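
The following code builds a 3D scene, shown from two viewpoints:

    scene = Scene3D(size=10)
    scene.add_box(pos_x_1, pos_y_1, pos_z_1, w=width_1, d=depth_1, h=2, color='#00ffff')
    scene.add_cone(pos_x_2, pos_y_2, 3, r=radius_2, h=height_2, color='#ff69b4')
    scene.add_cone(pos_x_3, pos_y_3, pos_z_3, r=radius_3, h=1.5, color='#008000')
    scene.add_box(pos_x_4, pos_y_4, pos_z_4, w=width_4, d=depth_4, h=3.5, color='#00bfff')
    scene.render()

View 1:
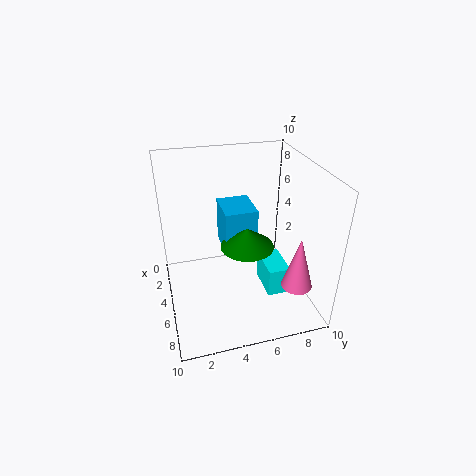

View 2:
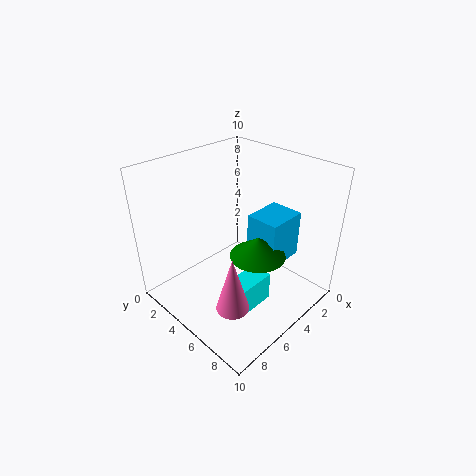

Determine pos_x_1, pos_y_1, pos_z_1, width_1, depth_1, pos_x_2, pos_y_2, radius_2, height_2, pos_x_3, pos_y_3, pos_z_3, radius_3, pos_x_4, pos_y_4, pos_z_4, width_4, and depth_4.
pos_x_1 = 5; pos_y_1 = 6.5; pos_z_1 = 1.5; width_1 = 2.5; depth_1 = 1.5; pos_x_2 = 8.5; pos_y_2 = 8; radius_2 = 1; height_2 = 3.5; pos_x_3 = 4; pos_y_3 = 6; pos_z_3 = 3.5; radius_3 = 2; pos_x_4 = 0.5; pos_y_4 = 4.5; pos_z_4 = 2.5; width_4 = 3; depth_4 = 2.5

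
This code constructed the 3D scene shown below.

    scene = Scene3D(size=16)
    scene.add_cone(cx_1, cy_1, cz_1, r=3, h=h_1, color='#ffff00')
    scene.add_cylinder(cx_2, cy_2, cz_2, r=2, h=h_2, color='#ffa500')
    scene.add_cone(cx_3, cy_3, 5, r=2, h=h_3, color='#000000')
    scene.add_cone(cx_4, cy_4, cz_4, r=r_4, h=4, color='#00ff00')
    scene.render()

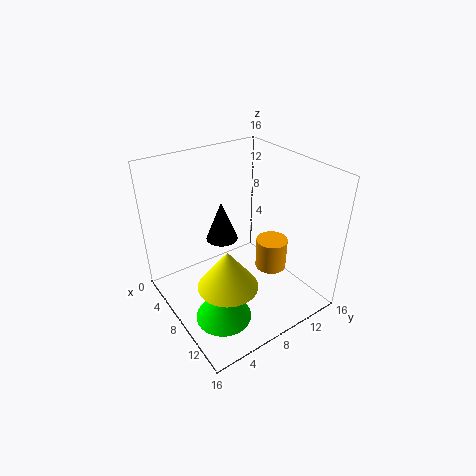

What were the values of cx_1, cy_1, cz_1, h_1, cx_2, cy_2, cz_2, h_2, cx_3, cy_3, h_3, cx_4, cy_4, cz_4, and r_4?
cx_1 = 12, cy_1 = 4, cz_1 = 6, h_1 = 4, cx_2 = 7, cy_2 = 14, cz_2 = 1, h_2 = 4, cx_3 = 3, cy_3 = 9, h_3 = 5, cx_4 = 11, cy_4 = 4, cz_4 = 1, r_4 = 3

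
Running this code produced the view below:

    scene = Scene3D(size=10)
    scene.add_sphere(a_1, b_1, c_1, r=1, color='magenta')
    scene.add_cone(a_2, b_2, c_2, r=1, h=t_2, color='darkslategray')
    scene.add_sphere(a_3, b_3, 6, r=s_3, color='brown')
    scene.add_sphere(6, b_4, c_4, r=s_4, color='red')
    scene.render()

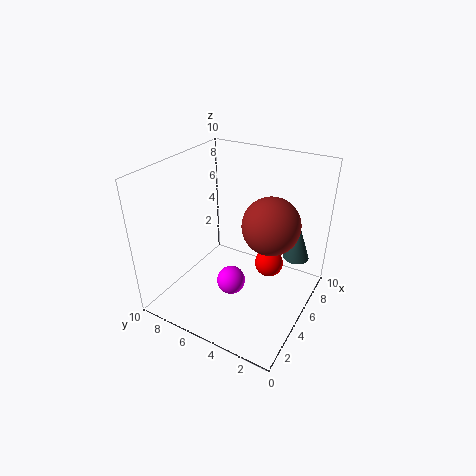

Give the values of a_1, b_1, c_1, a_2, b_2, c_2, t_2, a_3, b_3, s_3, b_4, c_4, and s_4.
a_1 = 4, b_1 = 5, c_1 = 2, a_2 = 9, b_2 = 2, c_2 = 2, t_2 = 3, a_3 = 6, b_3 = 3, s_3 = 2, b_4 = 3, c_4 = 3, s_4 = 1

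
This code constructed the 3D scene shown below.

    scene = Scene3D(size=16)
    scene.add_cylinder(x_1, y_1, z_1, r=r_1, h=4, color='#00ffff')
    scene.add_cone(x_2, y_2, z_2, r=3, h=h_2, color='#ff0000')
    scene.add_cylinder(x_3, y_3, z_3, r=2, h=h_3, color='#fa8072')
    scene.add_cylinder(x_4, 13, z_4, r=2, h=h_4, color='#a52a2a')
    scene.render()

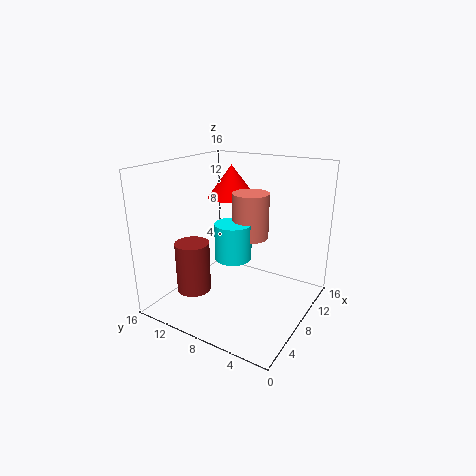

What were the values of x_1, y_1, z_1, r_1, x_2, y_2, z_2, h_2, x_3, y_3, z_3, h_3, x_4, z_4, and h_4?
x_1 = 7, y_1 = 8, z_1 = 6, r_1 = 2, x_2 = 13, y_2 = 12, z_2 = 11, h_2 = 4, x_3 = 9, y_3 = 7, z_3 = 8, h_3 = 5, x_4 = 6, z_4 = 1, h_4 = 6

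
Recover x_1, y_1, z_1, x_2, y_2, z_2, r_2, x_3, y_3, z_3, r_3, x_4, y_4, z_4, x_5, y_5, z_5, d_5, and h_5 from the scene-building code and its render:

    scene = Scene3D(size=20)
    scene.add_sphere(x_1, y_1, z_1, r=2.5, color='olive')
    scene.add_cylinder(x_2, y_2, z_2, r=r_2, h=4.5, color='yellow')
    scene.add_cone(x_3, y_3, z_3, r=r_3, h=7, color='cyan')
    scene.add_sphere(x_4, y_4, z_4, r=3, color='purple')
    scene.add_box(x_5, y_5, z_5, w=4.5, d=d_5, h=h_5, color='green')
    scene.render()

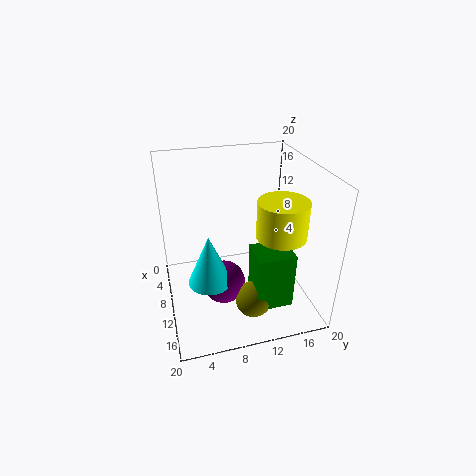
x_1 = 14.5
y_1 = 11
z_1 = 2.5
x_2 = 16.5
y_2 = 13.5
z_2 = 13.5
r_2 = 3
x_3 = 12
y_3 = 5.5
z_3 = 5
r_3 = 3
x_4 = 11.5
y_4 = 7.5
z_4 = 4
x_5 = 12
y_5 = 11
z_5 = 2
d_5 = 5
h_5 = 8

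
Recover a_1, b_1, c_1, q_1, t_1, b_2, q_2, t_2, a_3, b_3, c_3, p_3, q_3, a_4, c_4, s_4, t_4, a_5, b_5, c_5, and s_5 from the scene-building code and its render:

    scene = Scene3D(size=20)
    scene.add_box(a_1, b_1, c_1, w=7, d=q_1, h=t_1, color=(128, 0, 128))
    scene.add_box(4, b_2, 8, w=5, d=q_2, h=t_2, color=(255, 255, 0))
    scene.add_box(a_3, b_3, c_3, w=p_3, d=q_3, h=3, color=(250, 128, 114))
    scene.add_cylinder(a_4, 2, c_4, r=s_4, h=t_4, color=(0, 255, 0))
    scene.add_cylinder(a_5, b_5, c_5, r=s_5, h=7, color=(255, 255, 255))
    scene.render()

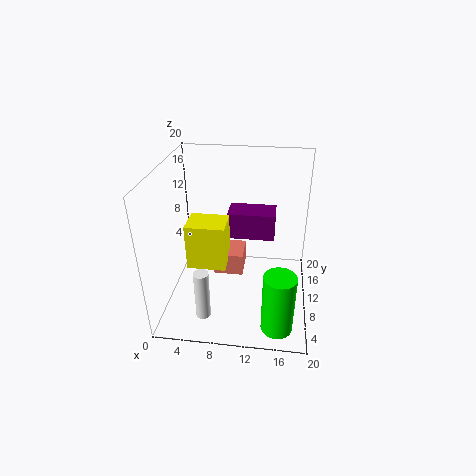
a_1 = 8; b_1 = 13; c_1 = 8; q_1 = 4; t_1 = 4; b_2 = 5; q_2 = 4; t_2 = 6; a_3 = 7; b_3 = 7; c_3 = 6; p_3 = 4; q_3 = 4; a_4 = 16; c_4 = 2; s_4 = 2; t_4 = 8; a_5 = 6; b_5 = 4; c_5 = 1; s_5 = 1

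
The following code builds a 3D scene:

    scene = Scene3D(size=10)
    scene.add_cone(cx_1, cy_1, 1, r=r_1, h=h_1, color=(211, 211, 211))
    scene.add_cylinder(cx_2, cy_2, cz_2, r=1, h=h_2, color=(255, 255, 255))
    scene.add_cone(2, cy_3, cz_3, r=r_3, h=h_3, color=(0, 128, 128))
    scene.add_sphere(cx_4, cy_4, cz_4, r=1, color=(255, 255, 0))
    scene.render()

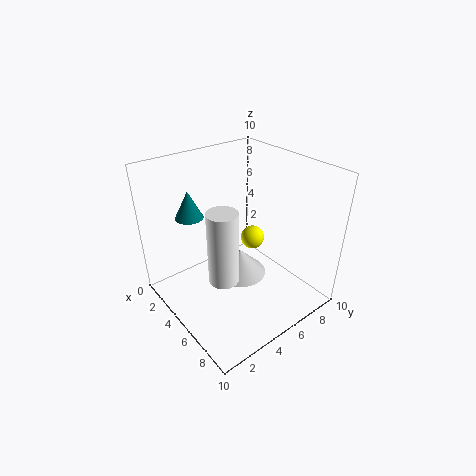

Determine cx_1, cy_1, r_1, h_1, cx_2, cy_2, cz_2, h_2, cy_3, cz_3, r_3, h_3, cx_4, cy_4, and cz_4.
cx_1 = 4, cy_1 = 6, r_1 = 2, h_1 = 2, cx_2 = 6, cy_2 = 3, cz_2 = 3, h_2 = 5, cy_3 = 3, cz_3 = 6, r_3 = 1, h_3 = 2, cx_4 = 2, cy_4 = 9, cz_4 = 2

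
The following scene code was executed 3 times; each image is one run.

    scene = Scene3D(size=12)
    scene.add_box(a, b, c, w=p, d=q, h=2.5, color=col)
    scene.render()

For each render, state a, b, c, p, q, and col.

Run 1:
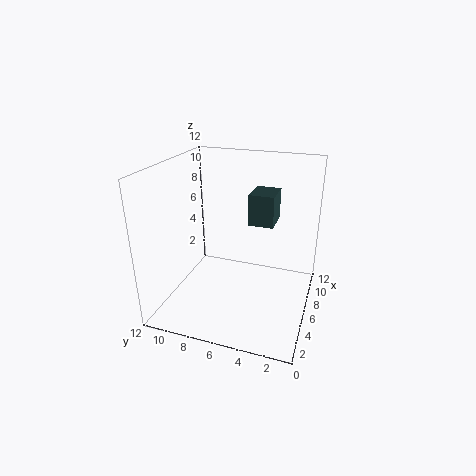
a = 5.5
b = 3
c = 7.5
p = 2.5
q = 2
col = 'darkslategray'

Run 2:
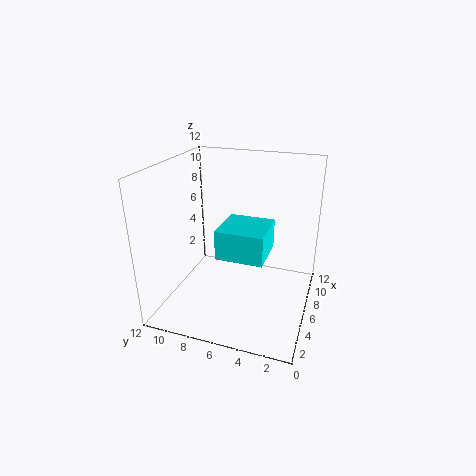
a = 4.5
b = 3.5
c = 4.5
p = 4
q = 4
col = 'cyan'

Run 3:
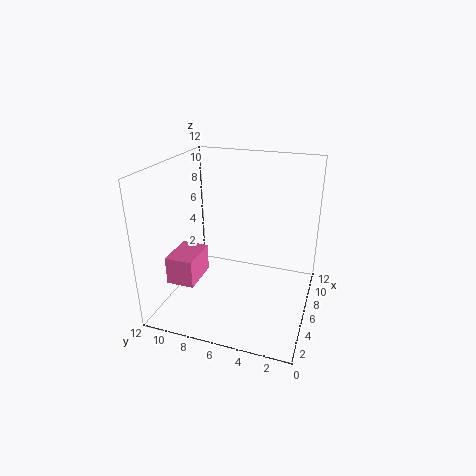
a = 4
b = 9.5
c = 1.5
p = 3.5
q = 2.5
col = 'hotpink'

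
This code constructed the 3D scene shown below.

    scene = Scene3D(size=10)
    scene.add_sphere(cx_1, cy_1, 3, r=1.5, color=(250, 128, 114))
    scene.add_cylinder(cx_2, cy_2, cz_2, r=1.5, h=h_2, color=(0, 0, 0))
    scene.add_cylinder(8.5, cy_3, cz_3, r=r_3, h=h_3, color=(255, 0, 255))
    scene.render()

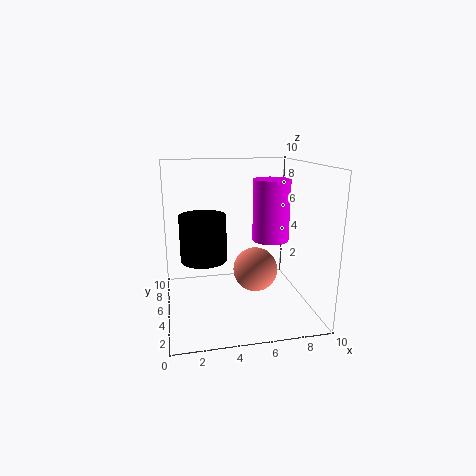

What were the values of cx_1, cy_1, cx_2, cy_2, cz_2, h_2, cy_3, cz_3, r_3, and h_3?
cx_1 = 6; cy_1 = 4; cx_2 = 2.5; cy_2 = 4; cz_2 = 4; h_2 = 3; cy_3 = 8.5; cz_3 = 3.5; r_3 = 1.5; h_3 = 5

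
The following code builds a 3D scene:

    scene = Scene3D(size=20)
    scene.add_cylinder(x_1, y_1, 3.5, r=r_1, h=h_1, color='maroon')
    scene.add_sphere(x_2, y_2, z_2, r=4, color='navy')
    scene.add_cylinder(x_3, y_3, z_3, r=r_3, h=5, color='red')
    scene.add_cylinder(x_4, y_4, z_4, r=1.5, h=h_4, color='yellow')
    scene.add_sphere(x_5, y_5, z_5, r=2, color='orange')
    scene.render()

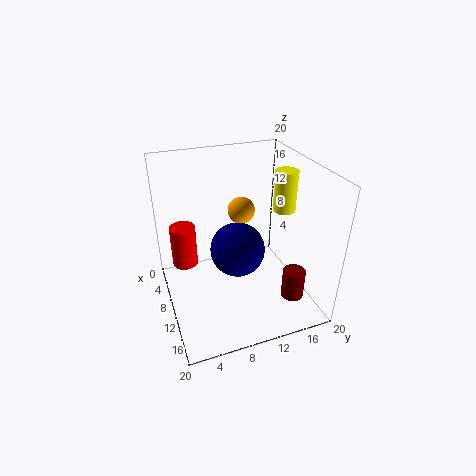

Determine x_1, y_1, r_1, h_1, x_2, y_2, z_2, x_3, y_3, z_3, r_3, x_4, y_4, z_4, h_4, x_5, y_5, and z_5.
x_1 = 16.5
y_1 = 15.5
r_1 = 1.5
h_1 = 4
x_2 = 8.5
y_2 = 10.5
z_2 = 7
x_3 = 13
y_3 = 2
z_3 = 10
r_3 = 1.5
x_4 = 11.5
y_4 = 16
z_4 = 14
h_4 = 5.5
x_5 = 6
y_5 = 12
z_5 = 12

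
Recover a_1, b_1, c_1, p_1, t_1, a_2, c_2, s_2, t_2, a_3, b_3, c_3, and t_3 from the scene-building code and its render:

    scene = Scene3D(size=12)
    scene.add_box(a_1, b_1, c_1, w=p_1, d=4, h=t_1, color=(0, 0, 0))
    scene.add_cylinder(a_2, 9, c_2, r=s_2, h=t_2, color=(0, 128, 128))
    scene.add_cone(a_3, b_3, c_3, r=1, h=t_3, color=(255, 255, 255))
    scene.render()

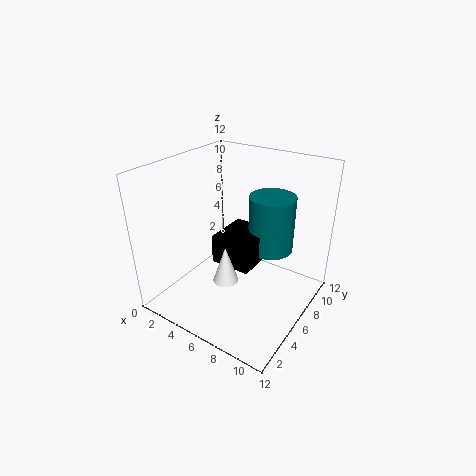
a_1 = 4
b_1 = 5
c_1 = 3.5
p_1 = 3.5
t_1 = 2.5
a_2 = 7.5
c_2 = 4
s_2 = 2
t_2 = 5
a_3 = 6.5
b_3 = 3.5
c_3 = 3.5
t_3 = 3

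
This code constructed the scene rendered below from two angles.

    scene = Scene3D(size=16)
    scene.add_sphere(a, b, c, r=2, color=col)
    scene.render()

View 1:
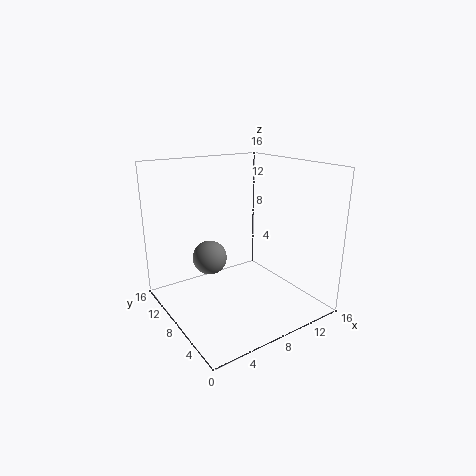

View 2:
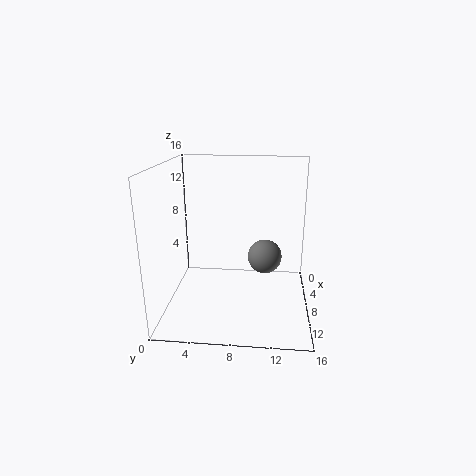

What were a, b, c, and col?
a = 6
b = 11
c = 5
col = 'gray'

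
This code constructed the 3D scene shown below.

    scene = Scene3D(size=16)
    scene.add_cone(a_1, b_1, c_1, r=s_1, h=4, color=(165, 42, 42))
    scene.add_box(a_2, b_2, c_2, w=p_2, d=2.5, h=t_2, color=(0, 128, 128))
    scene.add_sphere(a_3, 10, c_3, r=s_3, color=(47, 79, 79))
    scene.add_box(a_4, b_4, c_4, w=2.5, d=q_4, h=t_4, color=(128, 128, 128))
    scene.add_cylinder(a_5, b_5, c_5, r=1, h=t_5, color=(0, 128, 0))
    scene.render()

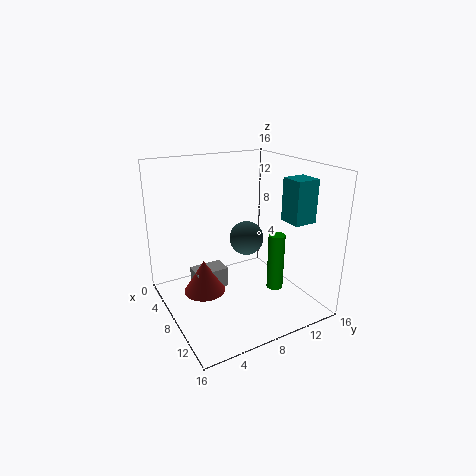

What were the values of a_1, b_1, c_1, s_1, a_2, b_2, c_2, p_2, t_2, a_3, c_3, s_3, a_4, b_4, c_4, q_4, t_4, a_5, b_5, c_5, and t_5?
a_1 = 5
b_1 = 5
c_1 = 0.5
s_1 = 2.5
a_2 = 11
b_2 = 11.5
c_2 = 10.5
p_2 = 2.5
t_2 = 4.5
a_3 = 6.5
c_3 = 7
s_3 = 2
a_4 = 3
b_4 = 4
c_4 = 0.5
q_4 = 4
t_4 = 2.5
a_5 = 8.5
b_5 = 13
c_5 = 0.5
t_5 = 7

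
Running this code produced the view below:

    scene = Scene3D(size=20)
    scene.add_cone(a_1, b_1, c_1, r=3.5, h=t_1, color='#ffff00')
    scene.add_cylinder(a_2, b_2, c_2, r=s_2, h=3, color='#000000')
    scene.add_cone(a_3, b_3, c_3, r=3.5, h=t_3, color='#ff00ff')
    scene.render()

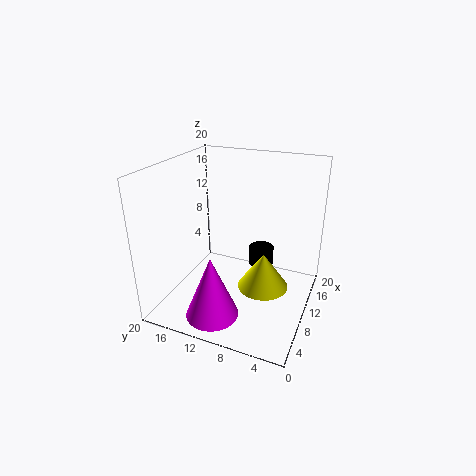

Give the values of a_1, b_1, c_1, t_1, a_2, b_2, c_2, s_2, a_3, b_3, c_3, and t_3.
a_1 = 9.5
b_1 = 6
c_1 = 3.5
t_1 = 5
a_2 = 17.5
b_2 = 9
c_2 = 2
s_2 = 2
a_3 = 3.5
b_3 = 11
c_3 = 1.5
t_3 = 8.5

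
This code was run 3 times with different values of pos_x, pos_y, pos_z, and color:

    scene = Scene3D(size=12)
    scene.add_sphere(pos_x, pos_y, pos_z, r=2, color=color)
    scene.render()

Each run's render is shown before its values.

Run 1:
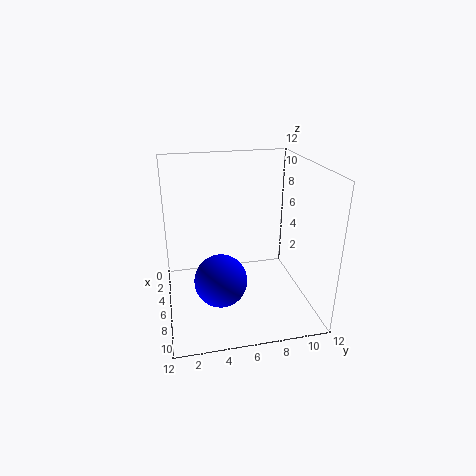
pos_x = 9
pos_y = 4
pos_z = 4
color = 'blue'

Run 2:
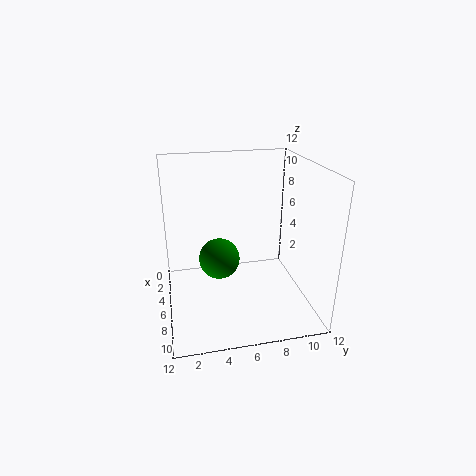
pos_x = 2
pos_y = 5
pos_z = 2
color = 'green'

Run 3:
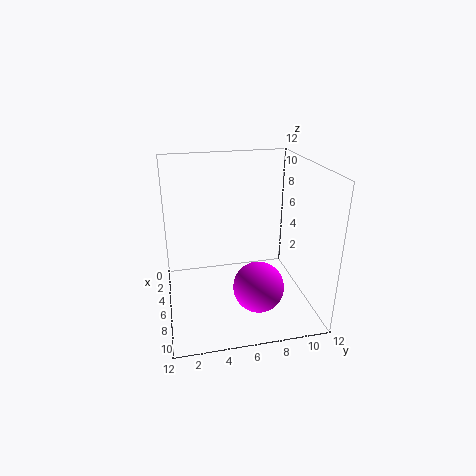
pos_x = 9
pos_y = 7
pos_z = 3
color = 'magenta'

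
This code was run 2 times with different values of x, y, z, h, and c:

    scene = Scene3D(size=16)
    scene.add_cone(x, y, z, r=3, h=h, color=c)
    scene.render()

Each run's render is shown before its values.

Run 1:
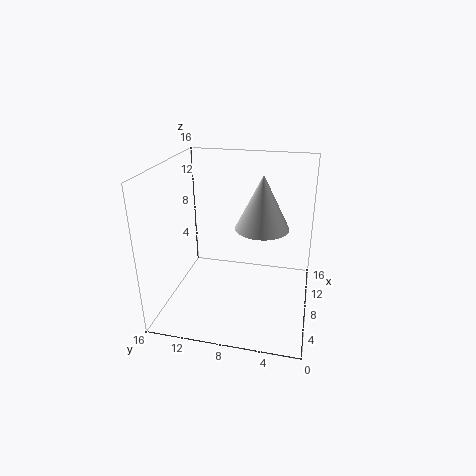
x = 9; y = 5.5; z = 9; h = 6; c = 'lightgray'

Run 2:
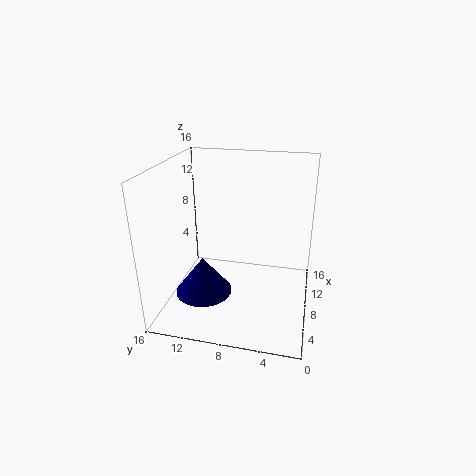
x = 4.5; y = 11; z = 3; h = 4; c = 'navy'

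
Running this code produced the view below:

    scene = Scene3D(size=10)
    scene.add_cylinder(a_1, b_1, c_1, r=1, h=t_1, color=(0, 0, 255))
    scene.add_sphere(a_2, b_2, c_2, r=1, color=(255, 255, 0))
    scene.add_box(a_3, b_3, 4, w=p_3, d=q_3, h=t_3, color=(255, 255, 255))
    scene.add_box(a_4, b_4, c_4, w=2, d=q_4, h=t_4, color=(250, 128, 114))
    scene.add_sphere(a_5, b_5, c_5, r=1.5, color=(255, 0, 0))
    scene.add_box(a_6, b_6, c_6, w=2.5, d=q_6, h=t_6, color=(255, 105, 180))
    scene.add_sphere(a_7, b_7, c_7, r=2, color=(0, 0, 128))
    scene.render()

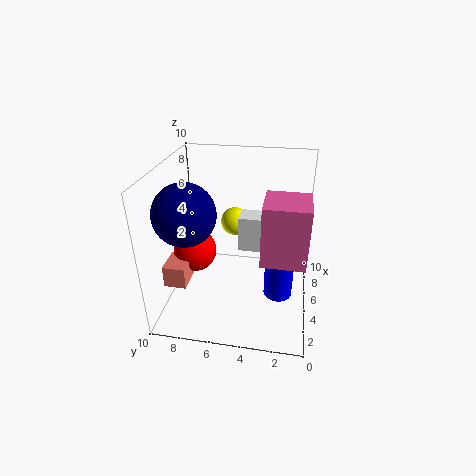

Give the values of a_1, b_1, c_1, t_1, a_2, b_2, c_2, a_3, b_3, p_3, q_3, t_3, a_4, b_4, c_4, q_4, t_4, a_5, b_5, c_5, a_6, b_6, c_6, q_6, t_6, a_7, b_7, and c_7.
a_1 = 4.5
b_1 = 2
c_1 = 1
t_1 = 4.5
a_2 = 6.5
b_2 = 5.5
c_2 = 5.5
a_3 = 5
b_3 = 3
p_3 = 1.5
q_3 = 2
t_3 = 2.5
a_4 = 2
b_4 = 8
c_4 = 2.5
q_4 = 1.5
t_4 = 1.5
a_5 = 4.5
b_5 = 8
c_5 = 4
a_6 = 0.5
b_6 = 0.5
c_6 = 6
q_6 = 2.5
t_6 = 3.5
a_7 = 3
b_7 = 8
c_7 = 7.5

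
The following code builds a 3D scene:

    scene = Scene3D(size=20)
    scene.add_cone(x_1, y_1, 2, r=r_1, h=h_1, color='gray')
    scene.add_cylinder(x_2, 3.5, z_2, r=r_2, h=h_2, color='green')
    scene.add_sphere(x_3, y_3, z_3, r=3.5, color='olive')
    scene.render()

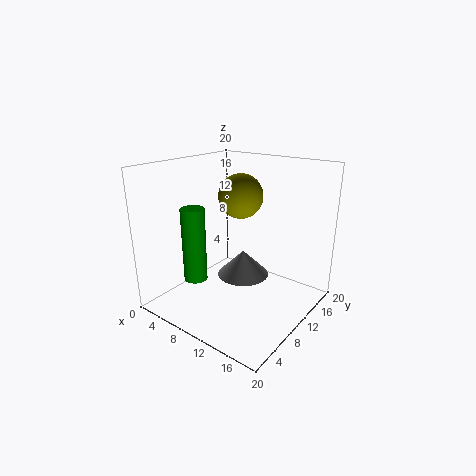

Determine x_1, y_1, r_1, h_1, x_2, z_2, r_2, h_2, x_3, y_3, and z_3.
x_1 = 8; y_1 = 14; r_1 = 4; h_1 = 4; x_2 = 8; z_2 = 6; r_2 = 1.5; h_2 = 9.5; x_3 = 6; y_3 = 16; z_3 = 14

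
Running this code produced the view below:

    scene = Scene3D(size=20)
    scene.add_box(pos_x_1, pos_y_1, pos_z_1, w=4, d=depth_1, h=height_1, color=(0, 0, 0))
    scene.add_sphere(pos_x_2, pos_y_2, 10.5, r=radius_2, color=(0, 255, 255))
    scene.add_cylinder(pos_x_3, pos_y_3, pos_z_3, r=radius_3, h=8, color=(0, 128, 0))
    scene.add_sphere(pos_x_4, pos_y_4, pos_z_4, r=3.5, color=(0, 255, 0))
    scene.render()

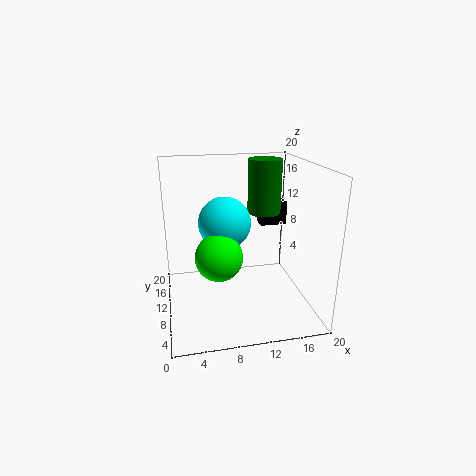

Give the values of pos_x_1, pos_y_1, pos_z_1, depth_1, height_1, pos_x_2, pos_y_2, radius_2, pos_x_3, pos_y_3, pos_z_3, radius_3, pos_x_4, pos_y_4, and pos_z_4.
pos_x_1 = 14.5
pos_y_1 = 14
pos_z_1 = 10
depth_1 = 2.5
height_1 = 3.5
pos_x_2 = 9
pos_y_2 = 15
radius_2 = 4
pos_x_3 = 15
pos_y_3 = 14.5
pos_z_3 = 12
radius_3 = 2.5
pos_x_4 = 7.5
pos_y_4 = 11.5
pos_z_4 = 6.5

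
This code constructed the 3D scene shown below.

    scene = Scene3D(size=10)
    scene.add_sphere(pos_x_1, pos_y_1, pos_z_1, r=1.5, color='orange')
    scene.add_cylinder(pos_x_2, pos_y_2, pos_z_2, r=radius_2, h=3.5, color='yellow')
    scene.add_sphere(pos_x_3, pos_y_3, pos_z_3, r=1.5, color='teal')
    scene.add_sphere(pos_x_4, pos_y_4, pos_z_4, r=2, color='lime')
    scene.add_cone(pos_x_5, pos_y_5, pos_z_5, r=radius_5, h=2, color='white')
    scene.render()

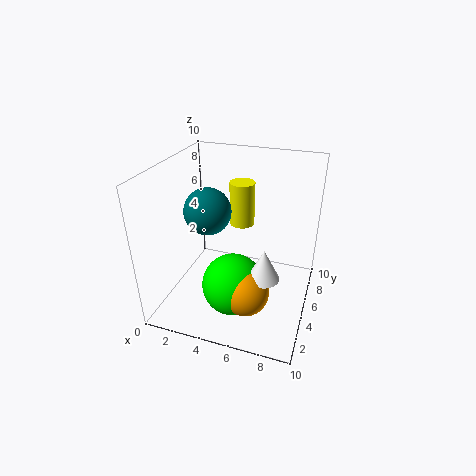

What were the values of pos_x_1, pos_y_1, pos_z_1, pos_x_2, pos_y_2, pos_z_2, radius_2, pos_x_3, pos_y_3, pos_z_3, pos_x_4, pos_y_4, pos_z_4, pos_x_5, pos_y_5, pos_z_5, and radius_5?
pos_x_1 = 6.5; pos_y_1 = 2; pos_z_1 = 3; pos_x_2 = 4; pos_y_2 = 9; pos_z_2 = 4; radius_2 = 1; pos_x_3 = 3.5; pos_y_3 = 3.5; pos_z_3 = 7.5; pos_x_4 = 5.5; pos_y_4 = 2.5; pos_z_4 = 3; pos_x_5 = 7.5; pos_y_5 = 2.5; pos_z_5 = 4; radius_5 = 1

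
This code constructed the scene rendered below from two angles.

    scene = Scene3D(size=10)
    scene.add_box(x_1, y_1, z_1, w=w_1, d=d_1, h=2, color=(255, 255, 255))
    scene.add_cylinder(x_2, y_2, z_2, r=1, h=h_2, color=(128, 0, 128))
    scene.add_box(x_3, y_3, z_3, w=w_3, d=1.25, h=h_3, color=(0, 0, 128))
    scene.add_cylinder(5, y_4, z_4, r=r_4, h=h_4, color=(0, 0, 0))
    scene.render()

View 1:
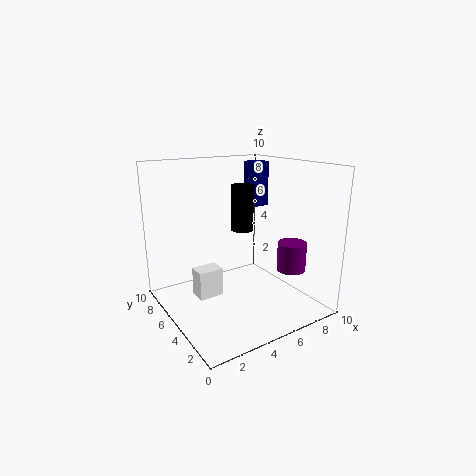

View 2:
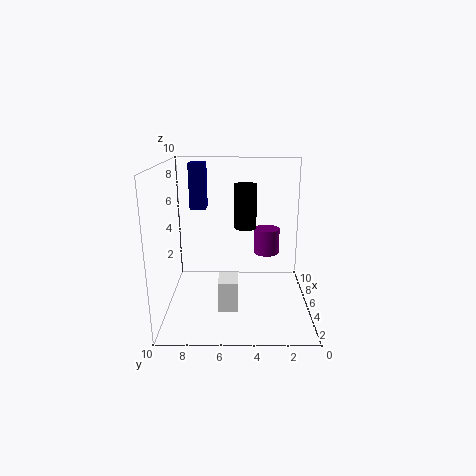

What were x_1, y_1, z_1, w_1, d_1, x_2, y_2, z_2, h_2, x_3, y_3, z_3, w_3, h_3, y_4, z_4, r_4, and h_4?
x_1 = 2; y_1 = 5; z_1 = 1; w_1 = 1.75; d_1 = 1.25; x_2 = 8; y_2 = 2.75; z_2 = 2.75; h_2 = 2; x_3 = 8; y_3 = 7.5; z_3 = 6.25; w_3 = 1.5; h_3 = 3.5; y_4 = 4.5; z_4 = 5.75; r_4 = 0.75; h_4 = 3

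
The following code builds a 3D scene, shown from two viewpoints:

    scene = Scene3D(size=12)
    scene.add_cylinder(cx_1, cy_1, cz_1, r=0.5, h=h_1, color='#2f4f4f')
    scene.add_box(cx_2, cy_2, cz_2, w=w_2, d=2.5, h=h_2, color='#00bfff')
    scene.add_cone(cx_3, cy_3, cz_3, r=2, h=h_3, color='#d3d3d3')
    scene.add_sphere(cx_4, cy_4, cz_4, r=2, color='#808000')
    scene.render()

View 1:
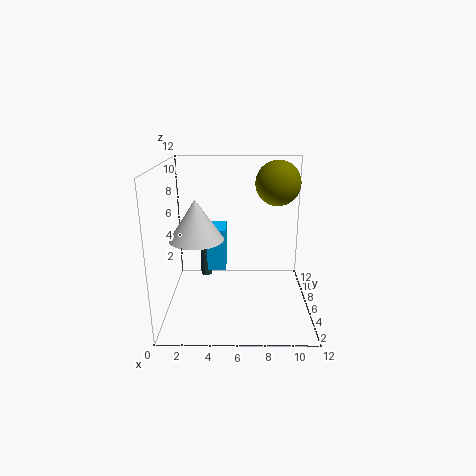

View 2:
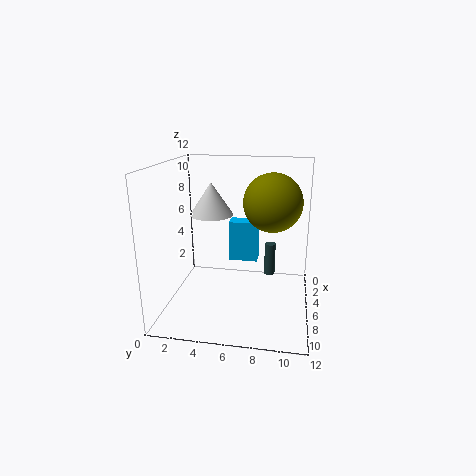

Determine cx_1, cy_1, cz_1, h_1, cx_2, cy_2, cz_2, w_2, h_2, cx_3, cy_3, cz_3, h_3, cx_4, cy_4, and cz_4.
cx_1 = 3
cy_1 = 8.5
cz_1 = 1.5
h_1 = 3
cx_2 = 3.5
cy_2 = 5
cz_2 = 3.5
w_2 = 1.5
h_2 = 3.5
cx_3 = 3
cy_3 = 3
cz_3 = 7
h_3 = 3
cx_4 = 9.5
cy_4 = 9
cz_4 = 10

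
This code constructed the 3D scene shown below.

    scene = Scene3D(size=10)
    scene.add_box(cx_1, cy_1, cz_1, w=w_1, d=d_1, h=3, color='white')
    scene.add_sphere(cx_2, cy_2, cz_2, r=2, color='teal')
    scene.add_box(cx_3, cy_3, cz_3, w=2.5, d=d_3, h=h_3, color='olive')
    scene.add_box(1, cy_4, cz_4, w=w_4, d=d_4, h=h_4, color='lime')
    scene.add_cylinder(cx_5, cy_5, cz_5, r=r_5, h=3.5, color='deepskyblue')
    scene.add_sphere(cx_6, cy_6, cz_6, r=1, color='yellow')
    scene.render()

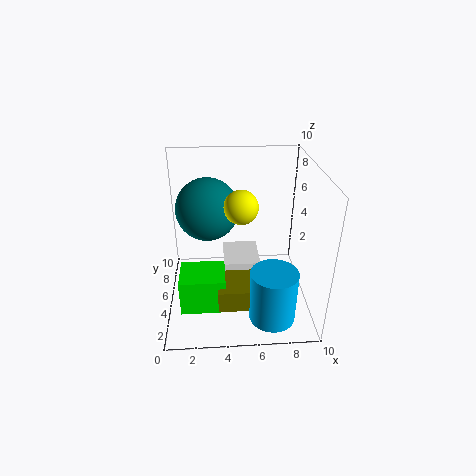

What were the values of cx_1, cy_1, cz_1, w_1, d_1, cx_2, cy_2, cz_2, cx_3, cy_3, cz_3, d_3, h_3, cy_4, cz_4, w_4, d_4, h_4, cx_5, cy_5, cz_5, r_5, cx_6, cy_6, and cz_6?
cx_1 = 4; cy_1 = 4; cz_1 = 0.5; w_1 = 2.5; d_1 = 3; cx_2 = 3; cy_2 = 4.5; cz_2 = 7.5; cx_3 = 3.5; cy_3 = 1.5; cz_3 = 1.5; d_3 = 3; h_3 = 1.5; cy_4 = 2; cz_4 = 1; w_4 = 3; d_4 = 2.5; h_4 = 2.5; cx_5 = 7; cy_5 = 1.5; cz_5 = 1; r_5 = 1.5; cx_6 = 5; cy_6 = 2.5; cz_6 = 8.5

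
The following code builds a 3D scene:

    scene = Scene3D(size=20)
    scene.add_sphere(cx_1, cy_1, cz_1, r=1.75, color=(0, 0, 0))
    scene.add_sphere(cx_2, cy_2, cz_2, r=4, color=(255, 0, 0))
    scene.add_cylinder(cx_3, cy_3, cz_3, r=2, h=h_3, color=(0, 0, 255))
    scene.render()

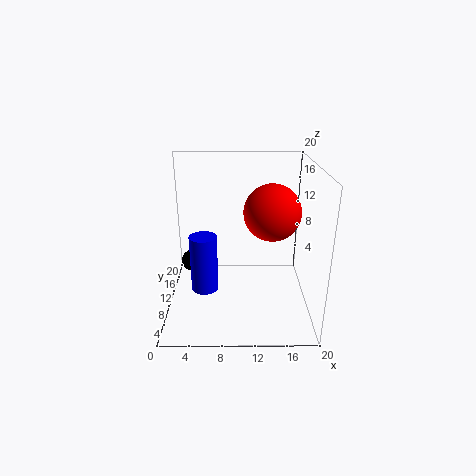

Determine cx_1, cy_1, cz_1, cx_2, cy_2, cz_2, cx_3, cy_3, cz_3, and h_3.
cx_1 = 2.5, cy_1 = 16.5, cz_1 = 3, cx_2 = 14.75, cy_2 = 11.25, cz_2 = 13.25, cx_3 = 5, cy_3 = 11, cz_3 = 1.25, h_3 = 8.5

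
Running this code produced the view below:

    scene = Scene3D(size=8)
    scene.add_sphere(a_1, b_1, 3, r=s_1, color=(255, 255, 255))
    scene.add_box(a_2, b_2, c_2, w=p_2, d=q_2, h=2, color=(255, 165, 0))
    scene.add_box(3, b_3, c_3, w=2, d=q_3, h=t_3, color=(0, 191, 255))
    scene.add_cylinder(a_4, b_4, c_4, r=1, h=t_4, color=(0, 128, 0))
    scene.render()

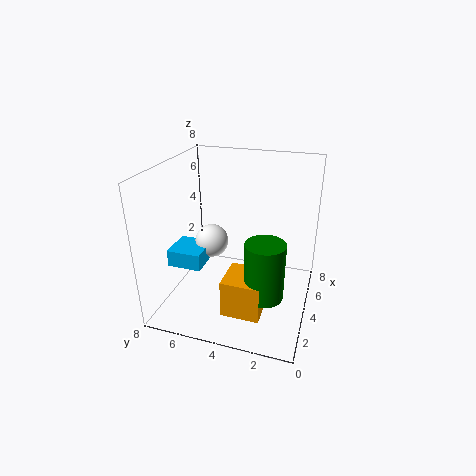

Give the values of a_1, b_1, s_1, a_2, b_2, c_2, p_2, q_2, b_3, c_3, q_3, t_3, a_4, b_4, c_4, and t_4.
a_1 = 5; b_1 = 6; s_1 = 1; a_2 = 1; b_2 = 2; c_2 = 1; p_2 = 2; q_2 = 2; b_3 = 6; c_3 = 2; q_3 = 2; t_3 = 1; a_4 = 2; b_4 = 2; c_4 = 2; t_4 = 3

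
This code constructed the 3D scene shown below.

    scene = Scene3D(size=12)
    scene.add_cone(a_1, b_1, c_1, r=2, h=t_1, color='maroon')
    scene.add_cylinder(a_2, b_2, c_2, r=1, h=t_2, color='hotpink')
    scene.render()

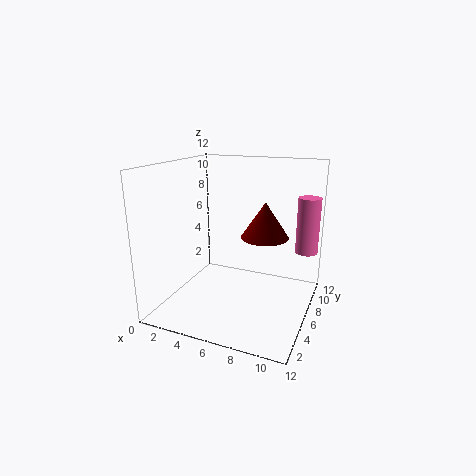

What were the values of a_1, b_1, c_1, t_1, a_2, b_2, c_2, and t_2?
a_1 = 8, b_1 = 7, c_1 = 6, t_1 = 3, a_2 = 11, b_2 = 10, c_2 = 4, t_2 = 5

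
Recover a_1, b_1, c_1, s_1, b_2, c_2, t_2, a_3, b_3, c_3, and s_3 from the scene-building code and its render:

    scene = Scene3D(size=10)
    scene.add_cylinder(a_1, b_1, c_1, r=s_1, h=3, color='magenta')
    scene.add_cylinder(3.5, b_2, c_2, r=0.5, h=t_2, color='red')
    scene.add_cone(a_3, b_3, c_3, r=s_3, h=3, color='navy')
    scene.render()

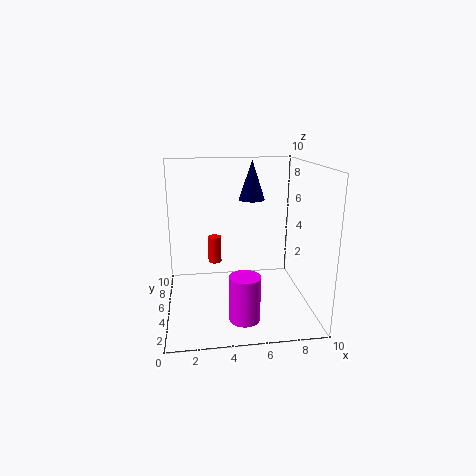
a_1 = 5; b_1 = 2; c_1 = 0.5; s_1 = 1; b_2 = 7; c_2 = 2.5; t_2 = 2; a_3 = 6.5; b_3 = 8; c_3 = 7; s_3 = 1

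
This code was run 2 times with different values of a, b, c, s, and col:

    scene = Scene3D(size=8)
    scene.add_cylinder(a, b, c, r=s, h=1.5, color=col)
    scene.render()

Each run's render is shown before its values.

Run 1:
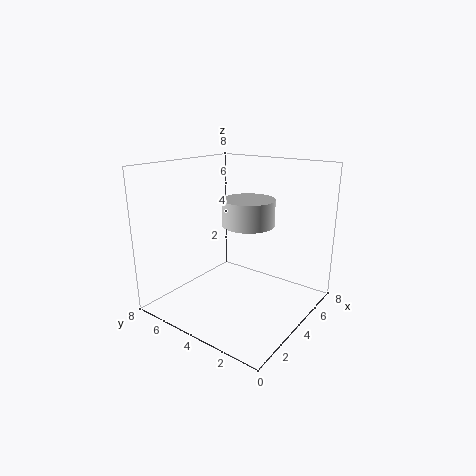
a = 5, b = 4, c = 4.5, s = 1.5, col = 'lightgray'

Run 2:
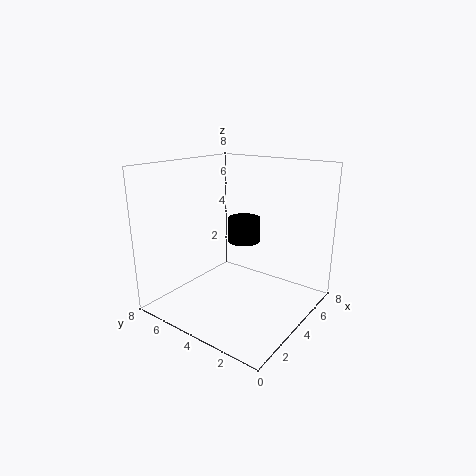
a = 6, b = 5, c = 3, s = 1, col = 'black'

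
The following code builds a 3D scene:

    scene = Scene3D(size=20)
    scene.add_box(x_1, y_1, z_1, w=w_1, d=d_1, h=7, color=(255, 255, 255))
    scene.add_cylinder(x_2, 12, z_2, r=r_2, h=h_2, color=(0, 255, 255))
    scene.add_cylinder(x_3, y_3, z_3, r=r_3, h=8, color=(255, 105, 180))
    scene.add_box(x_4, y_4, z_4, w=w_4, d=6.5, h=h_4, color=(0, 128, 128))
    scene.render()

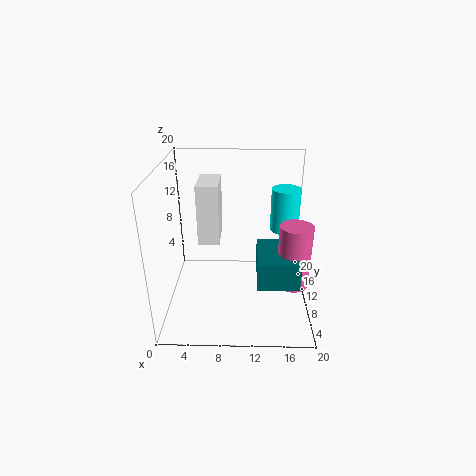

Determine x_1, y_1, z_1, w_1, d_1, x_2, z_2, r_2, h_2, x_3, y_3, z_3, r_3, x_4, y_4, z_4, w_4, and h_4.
x_1 = 5.5, y_1 = 3.5, z_1 = 12.5, w_1 = 2.5, d_1 = 5, x_2 = 16.5, z_2 = 10.5, r_2 = 2, h_2 = 6, x_3 = 17, y_3 = 4.5, z_3 = 6.5, r_3 = 2, x_4 = 12.5, y_4 = 1.5, z_4 = 7.5, w_4 = 5, h_4 = 3.5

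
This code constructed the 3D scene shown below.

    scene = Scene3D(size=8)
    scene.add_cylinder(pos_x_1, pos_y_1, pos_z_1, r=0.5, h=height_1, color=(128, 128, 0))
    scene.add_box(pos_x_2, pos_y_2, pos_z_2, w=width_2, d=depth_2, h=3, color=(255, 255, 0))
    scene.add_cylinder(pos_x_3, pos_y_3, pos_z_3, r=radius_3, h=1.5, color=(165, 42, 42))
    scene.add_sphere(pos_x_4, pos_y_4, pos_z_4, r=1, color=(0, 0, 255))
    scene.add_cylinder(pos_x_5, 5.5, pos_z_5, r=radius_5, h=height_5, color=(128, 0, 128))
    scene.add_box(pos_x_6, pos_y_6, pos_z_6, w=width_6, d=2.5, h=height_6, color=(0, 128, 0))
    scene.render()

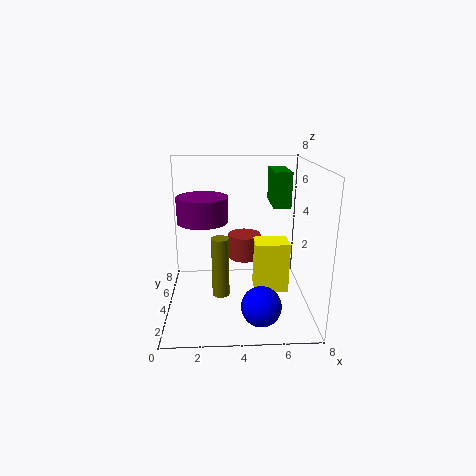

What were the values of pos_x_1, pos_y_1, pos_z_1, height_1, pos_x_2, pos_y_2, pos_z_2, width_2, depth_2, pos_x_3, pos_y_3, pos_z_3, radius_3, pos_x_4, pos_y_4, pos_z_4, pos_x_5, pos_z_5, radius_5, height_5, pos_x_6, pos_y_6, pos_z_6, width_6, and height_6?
pos_x_1 = 3
pos_y_1 = 4
pos_z_1 = 0.5
height_1 = 3.5
pos_x_2 = 5
pos_y_2 = 4
pos_z_2 = 0.5
width_2 = 2
depth_2 = 1.5
pos_x_3 = 4.5
pos_y_3 = 6
pos_z_3 = 2
radius_3 = 1
pos_x_4 = 5
pos_y_4 = 1
pos_z_4 = 1.5
pos_x_5 = 2
pos_z_5 = 4.5
radius_5 = 1.5
height_5 = 1.5
pos_x_6 = 6
pos_y_6 = 4.5
pos_z_6 = 5.5
width_6 = 1
height_6 = 2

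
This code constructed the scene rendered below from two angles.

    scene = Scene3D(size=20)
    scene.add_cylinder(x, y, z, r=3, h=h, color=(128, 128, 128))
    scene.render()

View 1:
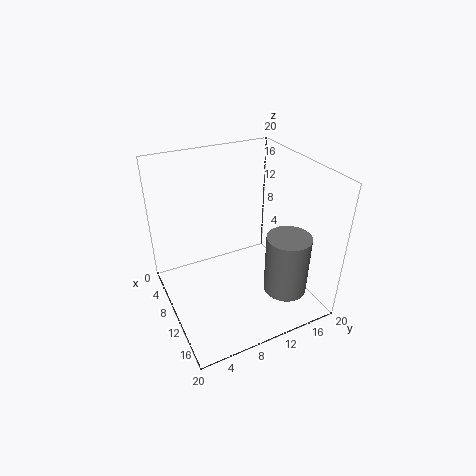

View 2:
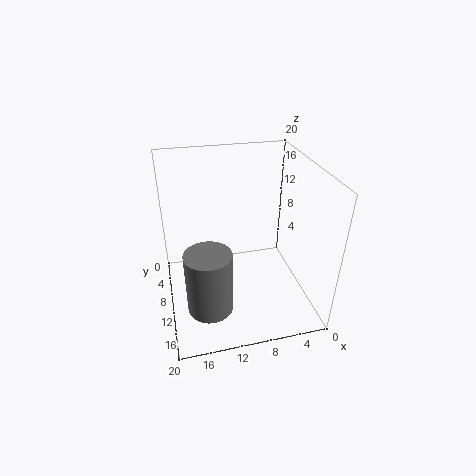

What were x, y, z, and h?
x = 15; y = 15; z = 3; h = 8.5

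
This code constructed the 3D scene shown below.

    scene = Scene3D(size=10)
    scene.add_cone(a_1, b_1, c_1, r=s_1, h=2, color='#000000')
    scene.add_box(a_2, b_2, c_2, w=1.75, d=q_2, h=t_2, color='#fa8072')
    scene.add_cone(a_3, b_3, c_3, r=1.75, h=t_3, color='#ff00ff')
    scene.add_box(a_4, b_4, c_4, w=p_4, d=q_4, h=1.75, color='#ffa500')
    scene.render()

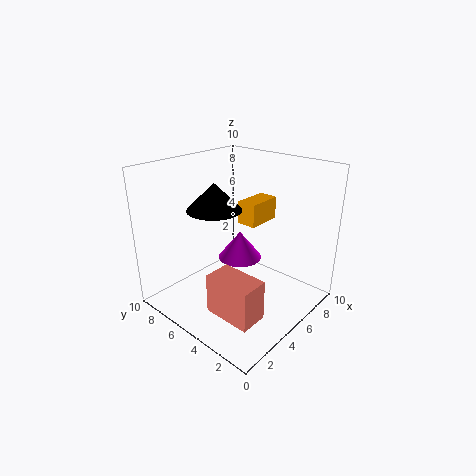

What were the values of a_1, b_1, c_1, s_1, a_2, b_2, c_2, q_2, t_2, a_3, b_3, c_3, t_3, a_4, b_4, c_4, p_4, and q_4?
a_1 = 5
b_1 = 7.25
c_1 = 6.5
s_1 = 2
a_2 = 0.75
b_2 = 0.75
c_2 = 2
q_2 = 3
t_2 = 2.5
a_3 = 7.5
b_3 = 7
c_3 = 1.75
t_3 = 2.25
a_4 = 7
b_4 = 5.25
c_4 = 5
p_4 = 2.75
q_4 = 1.5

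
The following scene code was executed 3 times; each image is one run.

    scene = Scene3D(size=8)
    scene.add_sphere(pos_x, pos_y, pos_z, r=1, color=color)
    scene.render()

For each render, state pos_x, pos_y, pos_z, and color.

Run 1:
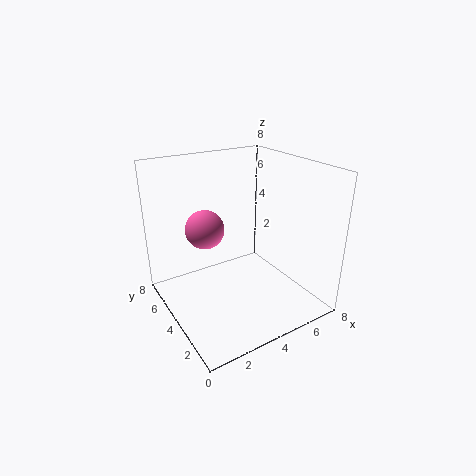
pos_x = 2
pos_y = 4
pos_z = 5
color = 'hotpink'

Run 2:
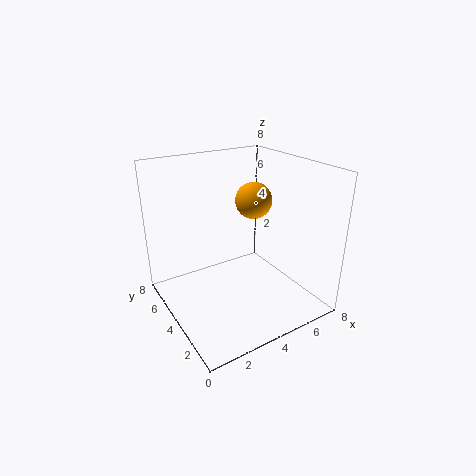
pos_x = 5
pos_y = 4
pos_z = 6
color = 'orange'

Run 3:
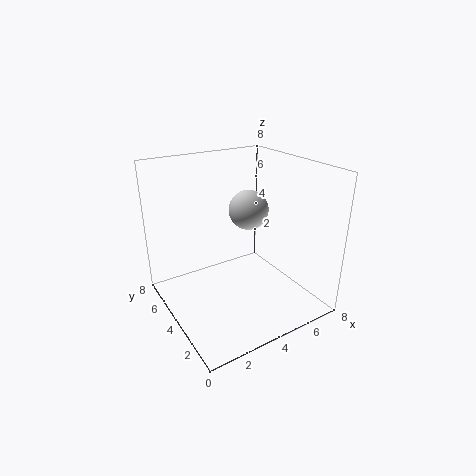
pos_x = 4
pos_y = 3
pos_z = 6
color = 'lightgray'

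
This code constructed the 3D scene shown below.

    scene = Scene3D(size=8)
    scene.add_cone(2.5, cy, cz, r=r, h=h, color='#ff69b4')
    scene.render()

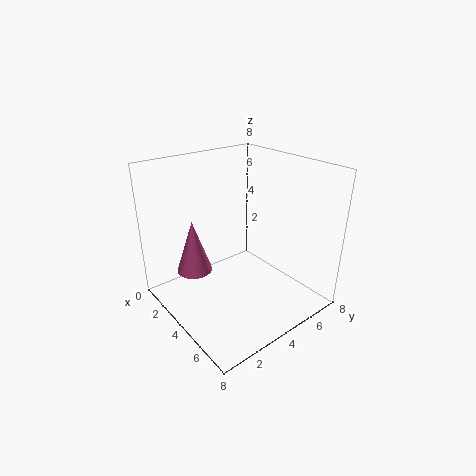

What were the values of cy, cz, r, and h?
cy = 2, cz = 2, r = 1, h = 3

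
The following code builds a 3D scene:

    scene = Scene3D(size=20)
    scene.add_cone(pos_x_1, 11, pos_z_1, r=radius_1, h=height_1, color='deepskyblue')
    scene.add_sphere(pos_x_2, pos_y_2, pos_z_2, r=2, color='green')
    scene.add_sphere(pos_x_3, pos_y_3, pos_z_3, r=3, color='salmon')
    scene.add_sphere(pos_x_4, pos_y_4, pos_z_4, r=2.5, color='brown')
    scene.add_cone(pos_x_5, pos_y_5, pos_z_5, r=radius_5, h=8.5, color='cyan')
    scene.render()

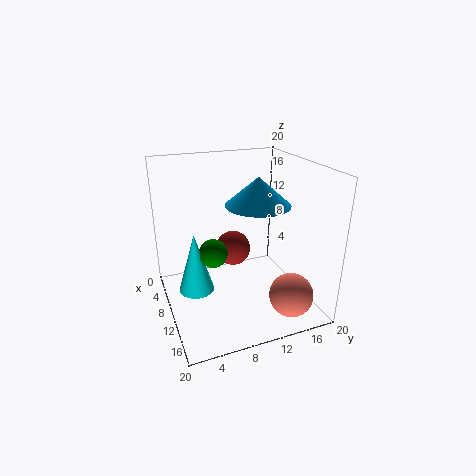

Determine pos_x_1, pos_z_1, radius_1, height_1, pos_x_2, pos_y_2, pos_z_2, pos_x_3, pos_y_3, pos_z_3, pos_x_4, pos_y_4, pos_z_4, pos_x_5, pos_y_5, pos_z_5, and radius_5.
pos_x_1 = 14, pos_z_1 = 16, radius_1 = 4, height_1 = 3.5, pos_x_2 = 9.5, pos_y_2 = 6.5, pos_z_2 = 8, pos_x_3 = 16, pos_y_3 = 15.5, pos_z_3 = 3, pos_x_4 = 8, pos_y_4 = 10, pos_z_4 = 7.5, pos_x_5 = 9, pos_y_5 = 4, pos_z_5 = 2.5, radius_5 = 2.5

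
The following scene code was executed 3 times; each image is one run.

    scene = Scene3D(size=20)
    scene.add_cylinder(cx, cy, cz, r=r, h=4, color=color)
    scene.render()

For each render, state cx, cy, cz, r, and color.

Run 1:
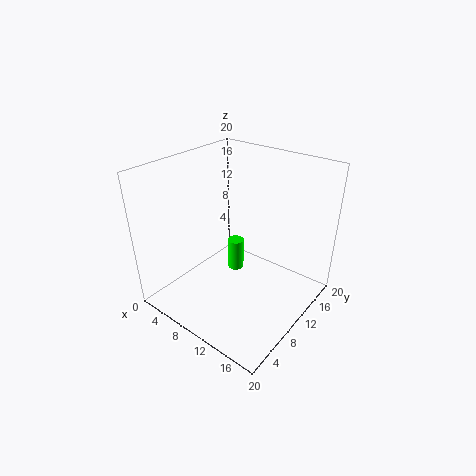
cx = 12, cy = 7, cz = 8, r = 1, color = 'lime'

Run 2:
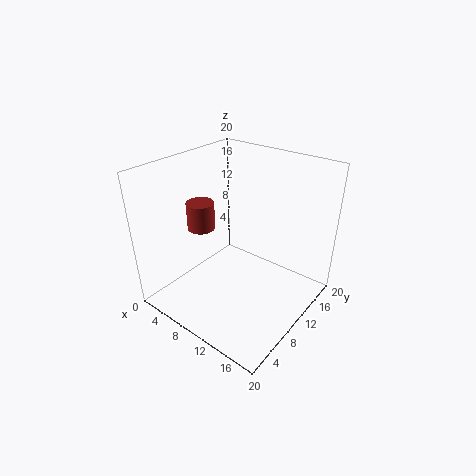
cx = 4, cy = 9, cz = 10, r = 2, color = 'brown'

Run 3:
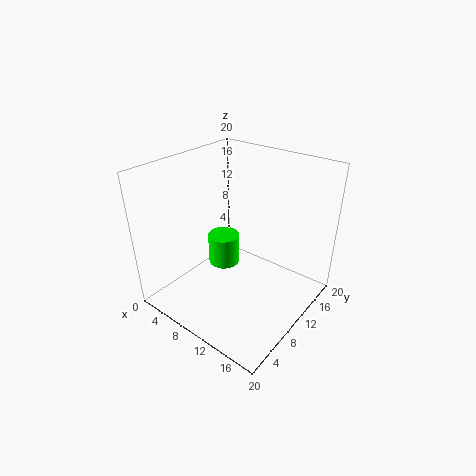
cx = 10, cy = 7, cz = 8, r = 2, color = 'lime'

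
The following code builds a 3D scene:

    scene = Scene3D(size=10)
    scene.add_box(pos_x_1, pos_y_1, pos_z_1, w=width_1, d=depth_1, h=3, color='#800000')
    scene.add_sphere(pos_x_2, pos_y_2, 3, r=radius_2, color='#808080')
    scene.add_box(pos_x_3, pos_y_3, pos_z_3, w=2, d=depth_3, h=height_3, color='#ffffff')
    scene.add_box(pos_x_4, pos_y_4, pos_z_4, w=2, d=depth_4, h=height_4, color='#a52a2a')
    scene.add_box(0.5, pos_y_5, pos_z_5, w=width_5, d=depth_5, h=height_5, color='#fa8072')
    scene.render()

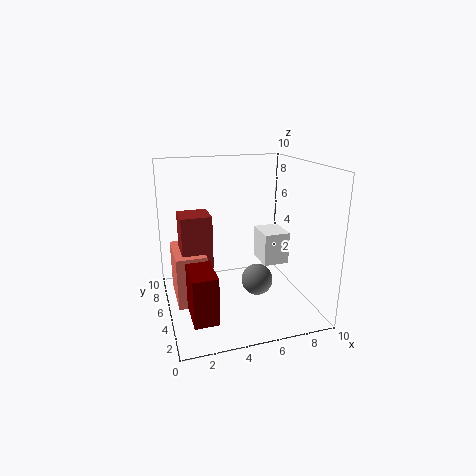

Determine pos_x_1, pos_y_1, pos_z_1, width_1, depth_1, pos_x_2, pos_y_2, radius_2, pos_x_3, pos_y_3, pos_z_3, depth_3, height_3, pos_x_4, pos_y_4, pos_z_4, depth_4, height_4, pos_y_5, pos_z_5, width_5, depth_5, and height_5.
pos_x_1 = 1, pos_y_1 = 0.5, pos_z_1 = 1.5, width_1 = 1.5, depth_1 = 2.5, pos_x_2 = 5.5, pos_y_2 = 2.5, radius_2 = 1, pos_x_3 = 7.5, pos_y_3 = 6, pos_z_3 = 2, depth_3 = 2.5, height_3 = 2.5, pos_x_4 = 1, pos_y_4 = 4, pos_z_4 = 3.5, depth_4 = 2, height_4 = 3.5, pos_y_5 = 3.5, pos_z_5 = 1, width_5 = 2, depth_5 = 3.5, height_5 = 3.5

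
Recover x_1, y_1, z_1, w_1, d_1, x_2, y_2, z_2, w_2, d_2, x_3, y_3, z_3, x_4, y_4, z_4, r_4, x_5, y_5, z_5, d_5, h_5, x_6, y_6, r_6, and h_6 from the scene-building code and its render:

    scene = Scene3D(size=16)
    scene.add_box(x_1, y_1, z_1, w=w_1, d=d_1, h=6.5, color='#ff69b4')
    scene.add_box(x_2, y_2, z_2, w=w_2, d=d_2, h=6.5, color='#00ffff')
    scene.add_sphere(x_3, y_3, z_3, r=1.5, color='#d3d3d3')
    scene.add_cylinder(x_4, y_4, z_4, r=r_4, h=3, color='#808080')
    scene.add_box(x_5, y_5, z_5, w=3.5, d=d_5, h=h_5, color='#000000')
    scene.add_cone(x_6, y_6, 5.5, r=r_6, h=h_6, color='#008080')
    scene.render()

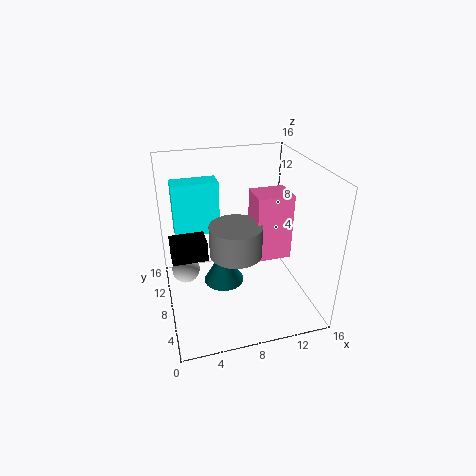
x_1 = 8.5
y_1 = 3
z_1 = 8
w_1 = 3.5
d_1 = 3
x_2 = 1.5
y_2 = 12.5
z_2 = 6.5
w_2 = 5.5
d_2 = 2.5
x_3 = 2
y_3 = 8
z_3 = 5
x_4 = 6.5
y_4 = 3.5
z_4 = 9
r_4 = 2.5
x_5 = 0.5
y_5 = 4.5
z_5 = 8
d_5 = 2.5
h_5 = 2
x_6 = 5.5
y_6 = 4.5
r_6 = 2
h_6 = 3.5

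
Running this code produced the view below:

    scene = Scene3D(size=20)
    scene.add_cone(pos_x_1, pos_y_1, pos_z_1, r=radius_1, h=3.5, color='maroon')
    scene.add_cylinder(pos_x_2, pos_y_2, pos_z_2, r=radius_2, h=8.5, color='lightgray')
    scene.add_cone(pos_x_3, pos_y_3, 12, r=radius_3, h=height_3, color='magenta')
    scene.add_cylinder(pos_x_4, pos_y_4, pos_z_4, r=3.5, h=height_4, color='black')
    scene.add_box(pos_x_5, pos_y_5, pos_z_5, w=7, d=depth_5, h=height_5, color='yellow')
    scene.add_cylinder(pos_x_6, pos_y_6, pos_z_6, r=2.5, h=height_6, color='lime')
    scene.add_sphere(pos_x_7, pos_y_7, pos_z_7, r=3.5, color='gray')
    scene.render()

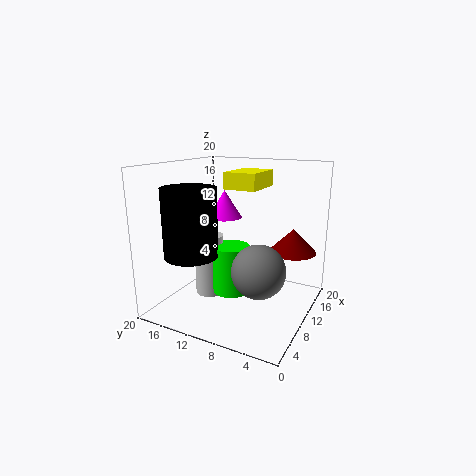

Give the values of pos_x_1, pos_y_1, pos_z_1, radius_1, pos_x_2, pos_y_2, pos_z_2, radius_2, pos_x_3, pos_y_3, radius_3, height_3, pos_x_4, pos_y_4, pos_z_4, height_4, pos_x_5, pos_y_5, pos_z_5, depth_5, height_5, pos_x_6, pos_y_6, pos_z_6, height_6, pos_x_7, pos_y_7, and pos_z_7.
pos_x_1 = 16
pos_y_1 = 4
pos_z_1 = 7
radius_1 = 3.5
pos_x_2 = 8
pos_y_2 = 13.5
pos_z_2 = 2
radius_2 = 2
pos_x_3 = 12.5
pos_y_3 = 13.5
radius_3 = 2.5
height_3 = 4
pos_x_4 = 4.5
pos_y_4 = 14
pos_z_4 = 8.5
height_4 = 9
pos_x_5 = 13
pos_y_5 = 9
pos_z_5 = 16
depth_5 = 5
height_5 = 2.5
pos_x_6 = 8
pos_y_6 = 10
pos_z_6 = 3
height_6 = 6.5
pos_x_7 = 7
pos_y_7 = 5.5
pos_z_7 = 7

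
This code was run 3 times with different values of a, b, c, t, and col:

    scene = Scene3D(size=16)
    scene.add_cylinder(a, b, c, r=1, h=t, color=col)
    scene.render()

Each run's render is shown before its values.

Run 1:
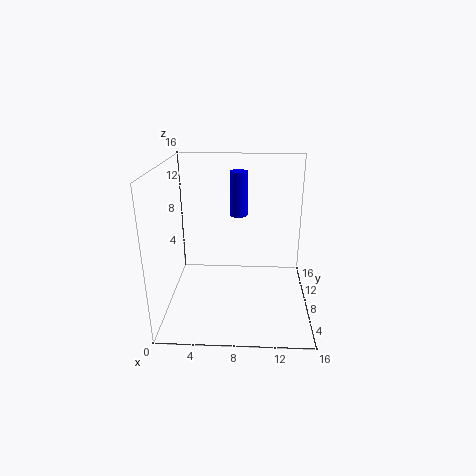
a = 8, b = 10, c = 10, t = 5, col = 'blue'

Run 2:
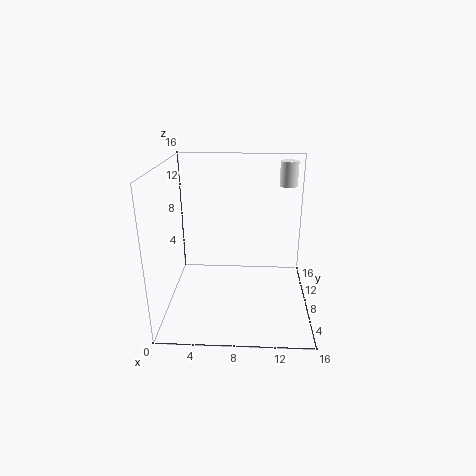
a = 13.5, b = 10.75, c = 13.25, t = 2.75, col = 'white'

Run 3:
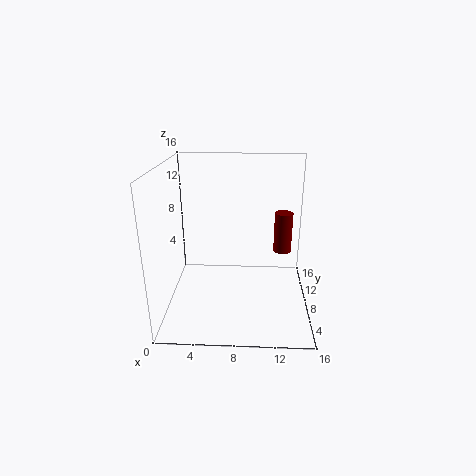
a = 13, b = 8.75, c = 6.25, t = 4.5, col = 'maroon'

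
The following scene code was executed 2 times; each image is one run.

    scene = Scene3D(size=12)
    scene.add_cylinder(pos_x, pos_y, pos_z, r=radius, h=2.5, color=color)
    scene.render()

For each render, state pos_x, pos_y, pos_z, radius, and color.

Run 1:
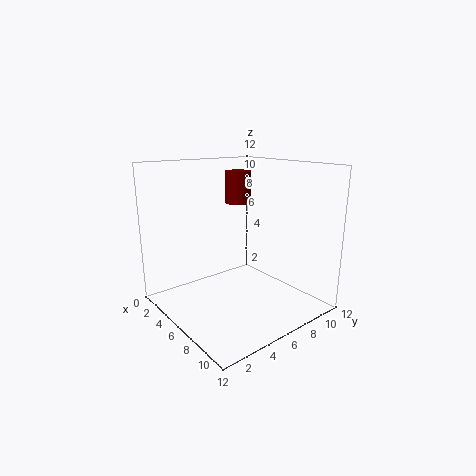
pos_x = 6; pos_y = 6; pos_z = 9; radius = 1; color = 'maroon'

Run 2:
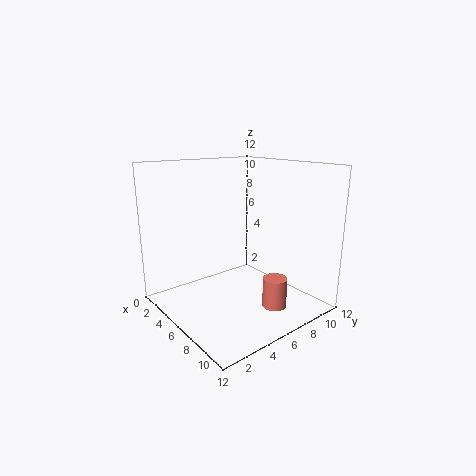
pos_x = 9; pos_y = 7.5; pos_z = 0.5; radius = 1; color = 'salmon'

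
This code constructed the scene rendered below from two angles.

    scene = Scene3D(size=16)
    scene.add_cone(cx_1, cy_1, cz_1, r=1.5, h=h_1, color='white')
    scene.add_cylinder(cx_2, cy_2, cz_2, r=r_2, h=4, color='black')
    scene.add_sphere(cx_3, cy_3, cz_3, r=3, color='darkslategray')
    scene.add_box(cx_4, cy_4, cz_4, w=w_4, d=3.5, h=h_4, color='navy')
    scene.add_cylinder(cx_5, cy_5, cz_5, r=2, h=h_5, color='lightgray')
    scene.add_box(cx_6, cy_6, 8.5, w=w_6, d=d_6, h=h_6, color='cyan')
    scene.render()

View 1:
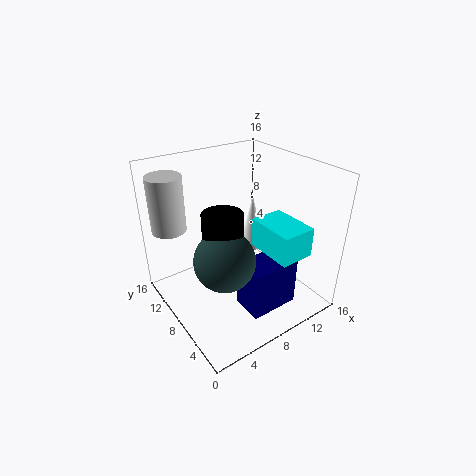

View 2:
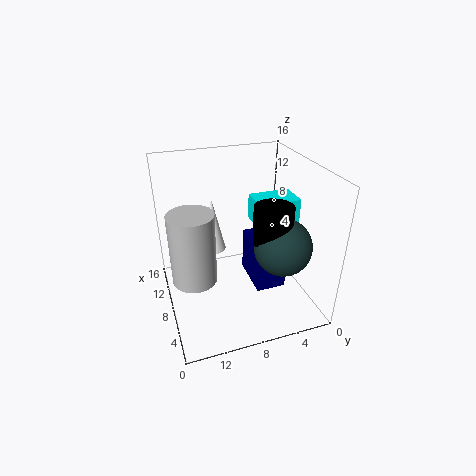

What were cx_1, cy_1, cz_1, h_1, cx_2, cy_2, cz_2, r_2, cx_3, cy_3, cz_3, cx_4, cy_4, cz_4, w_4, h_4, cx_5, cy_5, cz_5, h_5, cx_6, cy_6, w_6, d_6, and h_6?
cx_1 = 11.5; cy_1 = 10; cz_1 = 5; h_1 = 6.5; cx_2 = 4.5; cy_2 = 5.5; cz_2 = 9; r_2 = 2; cx_3 = 4; cy_3 = 4.5; cz_3 = 8.5; cx_4 = 6.5; cy_4 = 2.5; cz_4 = 1; w_4 = 5.5; h_4 = 5.5; cx_5 = 2.5; cy_5 = 14; cz_5 = 8; h_5 = 6.5; cx_6 = 8; cy_6 = 0.5; w_6 = 3.5; d_6 = 5; h_6 = 3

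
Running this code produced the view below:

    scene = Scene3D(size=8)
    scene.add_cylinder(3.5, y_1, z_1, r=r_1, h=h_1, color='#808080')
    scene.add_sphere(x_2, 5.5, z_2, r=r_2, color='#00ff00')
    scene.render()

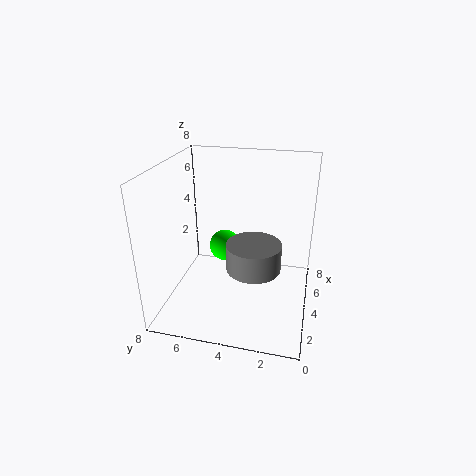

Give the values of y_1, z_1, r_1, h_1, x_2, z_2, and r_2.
y_1 = 3, z_1 = 2.5, r_1 = 1.5, h_1 = 1.5, x_2 = 6.5, z_2 = 2, r_2 = 1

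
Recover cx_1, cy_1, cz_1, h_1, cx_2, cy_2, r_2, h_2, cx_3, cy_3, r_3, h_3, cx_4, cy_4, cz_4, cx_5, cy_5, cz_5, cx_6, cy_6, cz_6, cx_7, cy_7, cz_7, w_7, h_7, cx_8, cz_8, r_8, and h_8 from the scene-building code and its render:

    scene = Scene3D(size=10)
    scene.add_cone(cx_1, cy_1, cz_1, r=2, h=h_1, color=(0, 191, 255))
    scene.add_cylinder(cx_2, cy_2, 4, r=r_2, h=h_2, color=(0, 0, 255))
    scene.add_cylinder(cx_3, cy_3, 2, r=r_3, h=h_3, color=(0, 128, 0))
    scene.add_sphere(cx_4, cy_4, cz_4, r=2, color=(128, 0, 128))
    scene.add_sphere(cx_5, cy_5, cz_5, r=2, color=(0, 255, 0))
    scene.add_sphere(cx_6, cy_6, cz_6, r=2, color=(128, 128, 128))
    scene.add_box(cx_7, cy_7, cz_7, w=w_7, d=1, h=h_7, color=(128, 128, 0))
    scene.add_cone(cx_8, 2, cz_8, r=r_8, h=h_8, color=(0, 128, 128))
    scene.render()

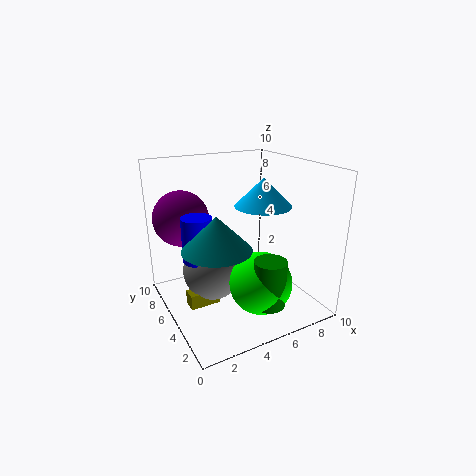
cx_1 = 7; cy_1 = 5; cz_1 = 7; h_1 = 2; cx_2 = 2; cy_2 = 5; r_2 = 1; h_2 = 3; cx_3 = 5; cy_3 = 1; r_3 = 1; h_3 = 3; cx_4 = 2; cy_4 = 8; cz_4 = 6; cx_5 = 5; cy_5 = 2; cz_5 = 3; cx_6 = 3; cy_6 = 5; cz_6 = 3; cx_7 = 1; cy_7 = 4; cz_7 = 1; w_7 = 2; h_7 = 1; cx_8 = 2; cz_8 = 6; r_8 = 2; h_8 = 2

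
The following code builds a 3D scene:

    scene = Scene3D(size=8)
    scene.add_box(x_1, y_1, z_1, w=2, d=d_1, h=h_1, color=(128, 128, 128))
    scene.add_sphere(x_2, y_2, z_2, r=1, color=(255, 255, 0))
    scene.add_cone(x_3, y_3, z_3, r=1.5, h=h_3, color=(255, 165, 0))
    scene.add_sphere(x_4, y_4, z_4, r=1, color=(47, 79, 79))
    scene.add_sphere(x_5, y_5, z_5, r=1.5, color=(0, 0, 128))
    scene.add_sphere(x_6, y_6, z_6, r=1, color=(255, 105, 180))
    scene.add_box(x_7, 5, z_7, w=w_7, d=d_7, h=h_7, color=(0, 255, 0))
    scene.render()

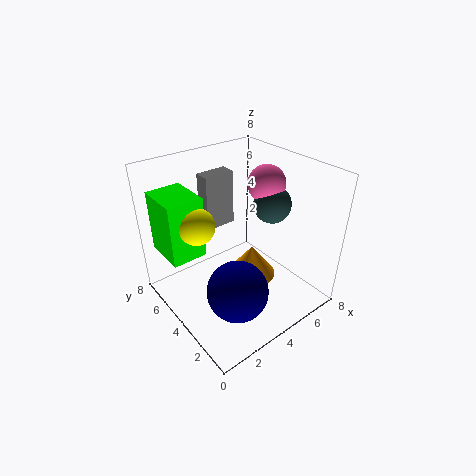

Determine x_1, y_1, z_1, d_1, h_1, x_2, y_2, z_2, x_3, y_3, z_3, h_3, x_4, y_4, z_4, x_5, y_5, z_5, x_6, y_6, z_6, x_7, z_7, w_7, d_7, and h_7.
x_1 = 4, y_1 = 7, z_1 = 3, d_1 = 1, h_1 = 3.5, x_2 = 2, y_2 = 5, z_2 = 5, x_3 = 5.5, y_3 = 4.5, z_3 = 0.5, h_3 = 2, x_4 = 5.5, y_4 = 3, z_4 = 6, x_5 = 2, y_5 = 1.5, z_5 = 3, x_6 = 5.5, y_6 = 3.5, z_6 = 7, x_7 = 0.5, z_7 = 3, w_7 = 2, d_7 = 2.5, h_7 = 3.5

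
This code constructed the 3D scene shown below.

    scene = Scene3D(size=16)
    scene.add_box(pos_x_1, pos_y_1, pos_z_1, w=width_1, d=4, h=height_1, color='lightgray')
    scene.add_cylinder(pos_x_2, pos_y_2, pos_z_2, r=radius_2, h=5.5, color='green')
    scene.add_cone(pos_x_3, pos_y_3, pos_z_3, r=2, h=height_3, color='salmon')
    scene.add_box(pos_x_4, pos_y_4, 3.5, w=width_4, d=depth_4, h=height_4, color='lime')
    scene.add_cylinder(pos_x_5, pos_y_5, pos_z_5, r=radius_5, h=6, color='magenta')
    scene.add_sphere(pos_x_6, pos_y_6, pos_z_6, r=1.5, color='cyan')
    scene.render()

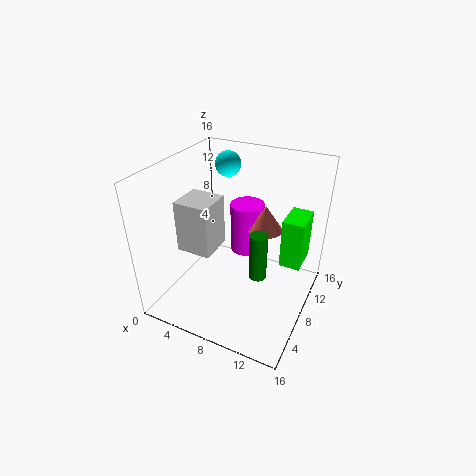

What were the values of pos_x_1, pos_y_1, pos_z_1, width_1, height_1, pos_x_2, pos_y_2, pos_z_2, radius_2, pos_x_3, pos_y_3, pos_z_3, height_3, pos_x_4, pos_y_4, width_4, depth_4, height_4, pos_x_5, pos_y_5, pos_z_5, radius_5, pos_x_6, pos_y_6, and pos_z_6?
pos_x_1 = 1.5
pos_y_1 = 5.5
pos_z_1 = 6
width_1 = 4
height_1 = 6
pos_x_2 = 10.5
pos_y_2 = 8
pos_z_2 = 3.5
radius_2 = 1
pos_x_3 = 10
pos_y_3 = 11
pos_z_3 = 8
height_3 = 3
pos_x_4 = 12
pos_y_4 = 11
width_4 = 2.5
depth_4 = 4
height_4 = 6
pos_x_5 = 7.5
pos_y_5 = 11.5
pos_z_5 = 4.5
radius_5 = 2
pos_x_6 = 4.5
pos_y_6 = 12.5
pos_z_6 = 14.5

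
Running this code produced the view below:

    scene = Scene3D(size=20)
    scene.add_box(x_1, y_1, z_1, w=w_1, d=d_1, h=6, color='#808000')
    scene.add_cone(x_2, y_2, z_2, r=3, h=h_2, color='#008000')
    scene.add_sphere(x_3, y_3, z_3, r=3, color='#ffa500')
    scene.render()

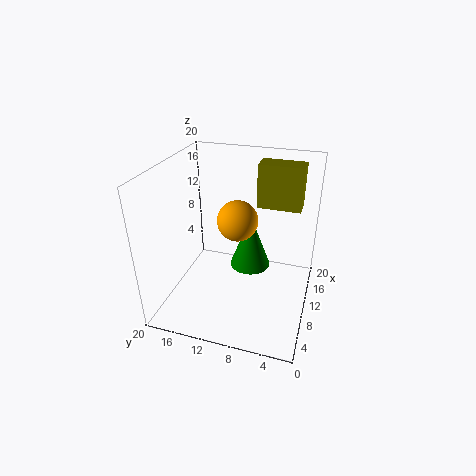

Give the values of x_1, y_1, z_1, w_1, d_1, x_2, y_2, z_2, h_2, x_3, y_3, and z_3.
x_1 = 12, y_1 = 2, z_1 = 14, w_1 = 3, d_1 = 6, x_2 = 13, y_2 = 9, z_2 = 4, h_2 = 8, x_3 = 13, y_3 = 11, z_3 = 11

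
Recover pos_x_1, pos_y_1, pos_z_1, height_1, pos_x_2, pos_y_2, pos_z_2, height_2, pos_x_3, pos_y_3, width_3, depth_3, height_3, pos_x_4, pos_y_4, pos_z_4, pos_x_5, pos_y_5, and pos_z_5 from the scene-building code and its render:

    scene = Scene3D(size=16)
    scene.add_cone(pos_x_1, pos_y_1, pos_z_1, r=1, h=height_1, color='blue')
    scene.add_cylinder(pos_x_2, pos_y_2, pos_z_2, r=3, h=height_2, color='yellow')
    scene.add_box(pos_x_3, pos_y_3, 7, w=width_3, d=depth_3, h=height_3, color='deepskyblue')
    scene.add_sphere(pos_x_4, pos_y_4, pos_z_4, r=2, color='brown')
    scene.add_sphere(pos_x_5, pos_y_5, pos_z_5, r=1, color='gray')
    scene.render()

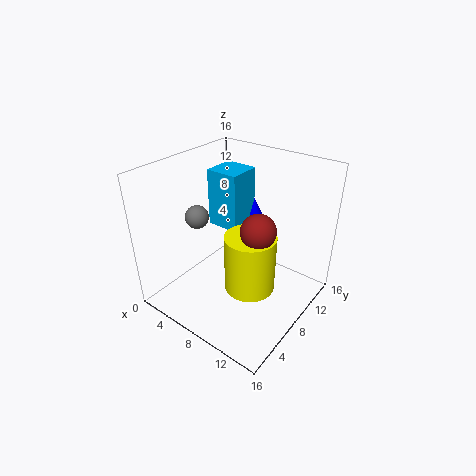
pos_x_1 = 6
pos_y_1 = 14
pos_z_1 = 8
height_1 = 2
pos_x_2 = 9
pos_y_2 = 9
pos_z_2 = 1
height_2 = 7
pos_x_3 = 2
pos_y_3 = 10
width_3 = 4
depth_3 = 4
height_3 = 7
pos_x_4 = 10
pos_y_4 = 9
pos_z_4 = 9
pos_x_5 = 9
pos_y_5 = 1
pos_z_5 = 14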